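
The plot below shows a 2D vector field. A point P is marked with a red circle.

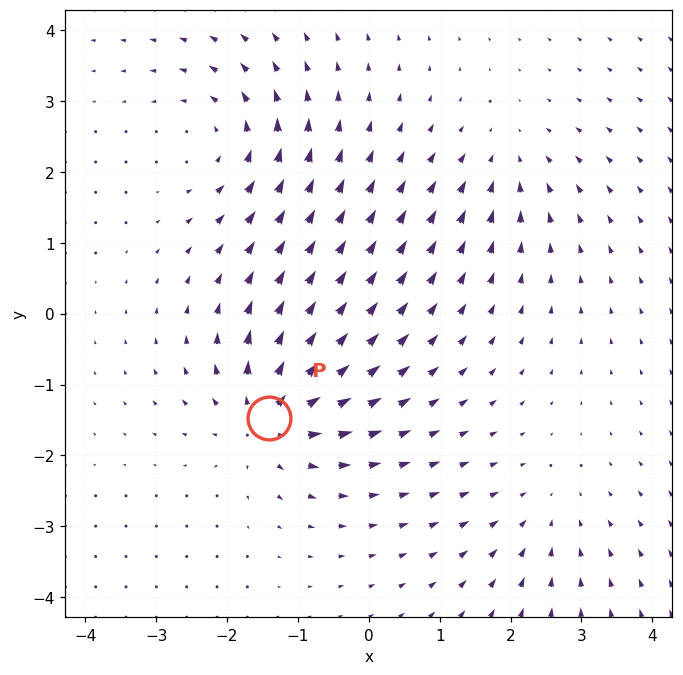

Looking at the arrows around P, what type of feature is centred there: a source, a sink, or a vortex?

source

At P (-1.4, -1.5) the arrows spread outward. Divergence about +6, curl ≈0 — positive divergence with near-zero curl is a source.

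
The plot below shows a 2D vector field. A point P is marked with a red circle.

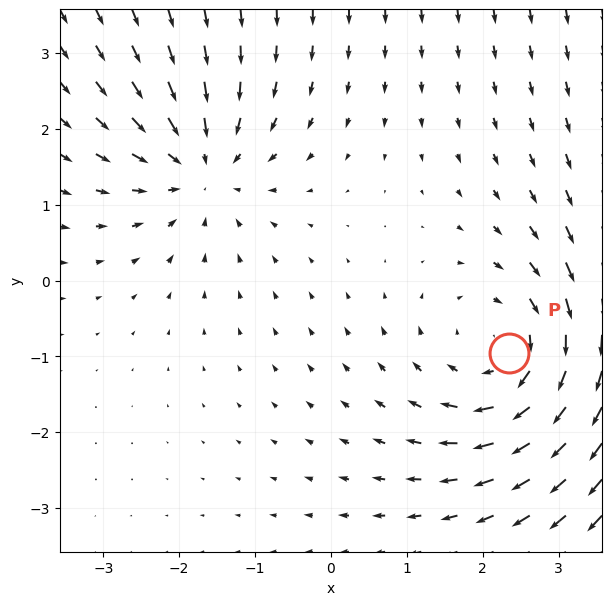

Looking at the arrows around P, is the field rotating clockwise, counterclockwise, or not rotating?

Near P at (2.4, -1.0) the arrows circulate clockwise. The curl (z-component) there is about -3; negative curl means clockwise rotation.

clockwise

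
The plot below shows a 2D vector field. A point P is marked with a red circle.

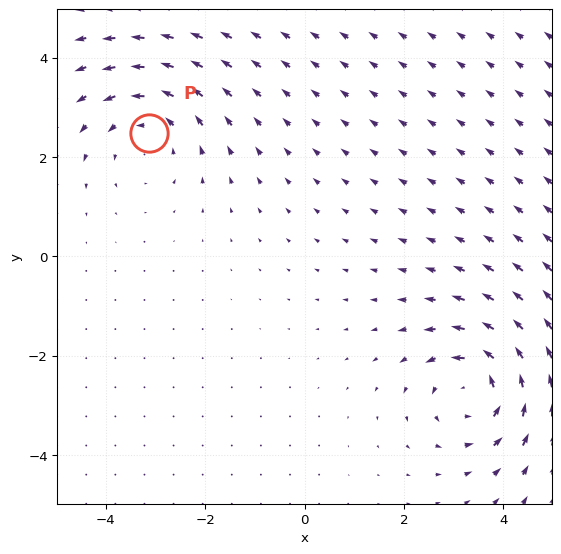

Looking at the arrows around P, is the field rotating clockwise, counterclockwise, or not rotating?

Near P at (-3.1, 2.5) the arrows circulate counterclockwise. The curl (z-component) there is about +2; positive curl means counterclockwise rotation.

counterclockwise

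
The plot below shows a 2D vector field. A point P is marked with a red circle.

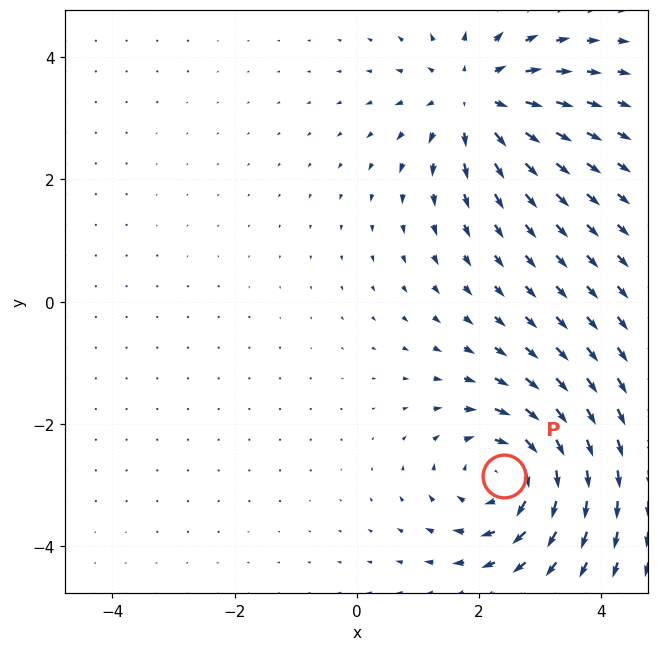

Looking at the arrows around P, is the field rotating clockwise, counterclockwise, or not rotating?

Near P at (2.4, -2.9) the arrows circulate clockwise. The curl (z-component) there is about -5; negative curl means clockwise rotation.

clockwise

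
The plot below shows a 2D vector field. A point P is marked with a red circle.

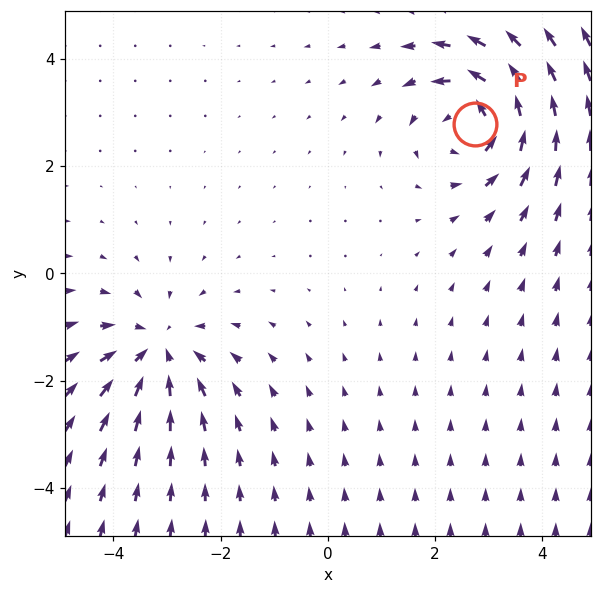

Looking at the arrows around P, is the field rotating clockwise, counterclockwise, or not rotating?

Near P at (2.7, 2.8) the arrows circulate counterclockwise. The curl (z-component) there is about +4; positive curl means counterclockwise rotation.

counterclockwise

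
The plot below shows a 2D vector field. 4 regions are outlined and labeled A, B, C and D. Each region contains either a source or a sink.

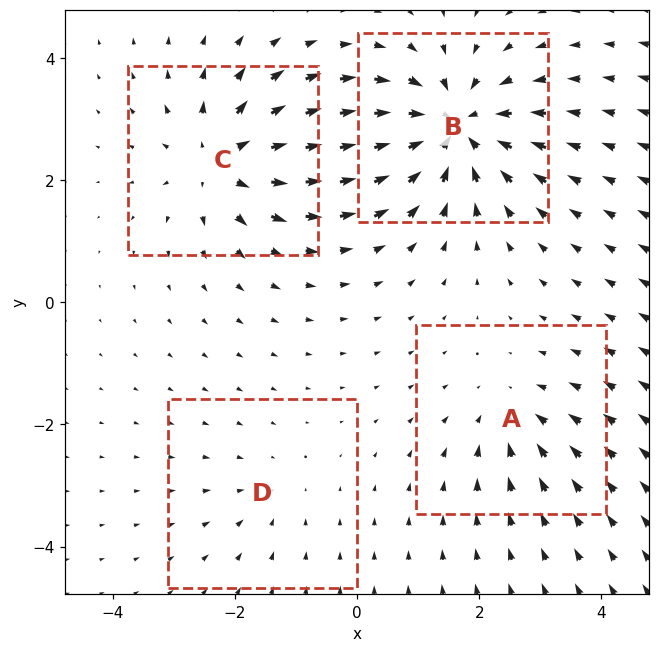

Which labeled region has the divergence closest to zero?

D

Divergence at each region's feature centre — A: about -3, B: about -7, C: about +5, D: about -2. Region D is closest to zero.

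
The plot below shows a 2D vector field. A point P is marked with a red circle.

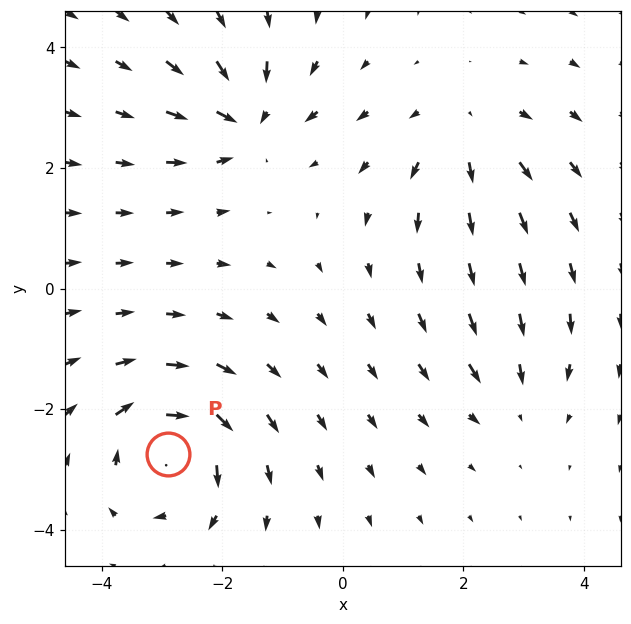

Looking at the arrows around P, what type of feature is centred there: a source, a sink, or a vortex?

vortex

At P (-2.9, -2.7) the arrows circulate clockwise. Divergence ≈0, curl about -6 — near-zero divergence with nonzero curl is a vortex.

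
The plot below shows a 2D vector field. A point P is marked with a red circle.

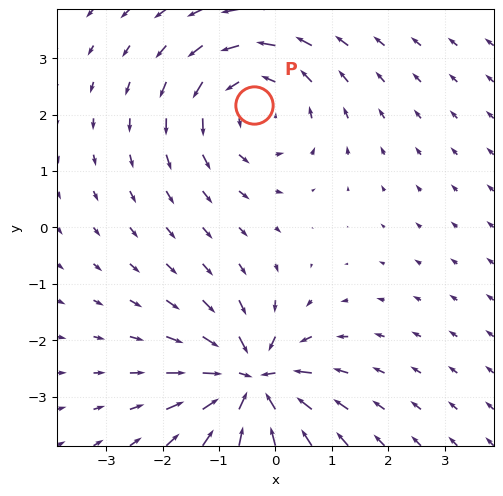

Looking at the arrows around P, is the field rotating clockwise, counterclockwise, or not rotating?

counterclockwise

Near P at (-0.4, 2.2) the arrows circulate counterclockwise. The curl (z-component) there is about +3; positive curl means counterclockwise rotation.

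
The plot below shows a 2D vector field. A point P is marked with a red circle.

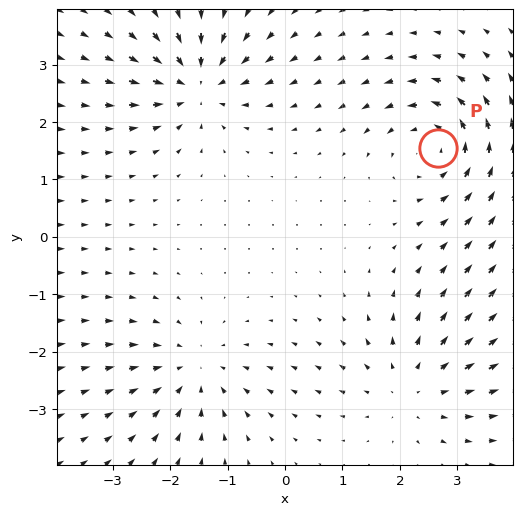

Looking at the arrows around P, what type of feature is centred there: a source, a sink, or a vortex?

vortex

At P (2.7, 1.5) the arrows circulate counterclockwise. Divergence ≈0, curl about +5 — near-zero divergence with nonzero curl is a vortex.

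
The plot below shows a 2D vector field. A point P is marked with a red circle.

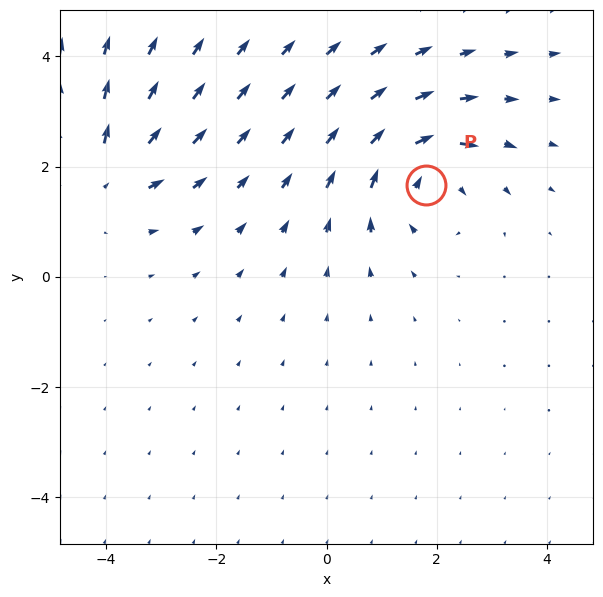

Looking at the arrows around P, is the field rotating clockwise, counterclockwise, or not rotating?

clockwise

Near P at (1.8, 1.7) the arrows circulate clockwise. The curl (z-component) there is about -5; negative curl means clockwise rotation.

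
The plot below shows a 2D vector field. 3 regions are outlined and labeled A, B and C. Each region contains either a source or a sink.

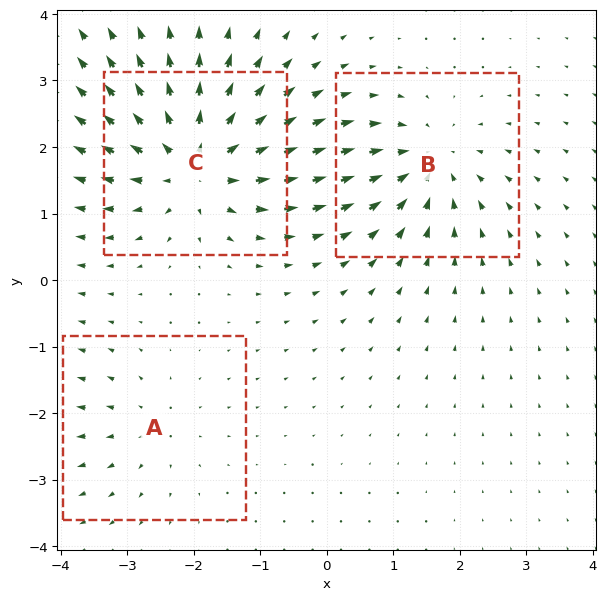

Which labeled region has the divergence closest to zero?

A

Divergence at each region's feature centre — A: about +2, B: about -4, C: about +5. Region A is closest to zero.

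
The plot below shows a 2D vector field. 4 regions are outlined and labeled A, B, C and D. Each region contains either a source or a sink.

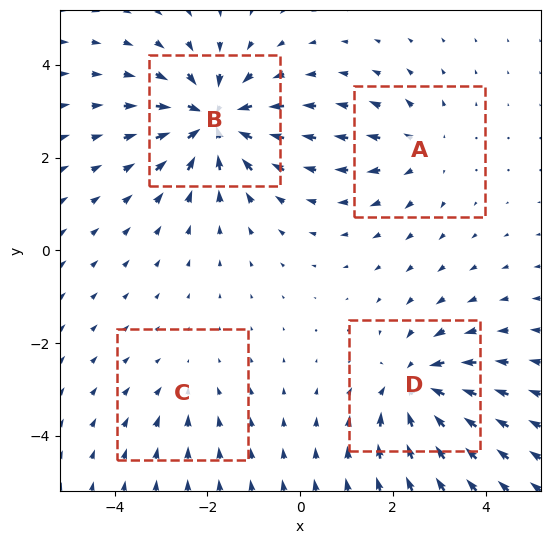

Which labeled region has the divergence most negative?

Divergence at each region's feature centre — A: about +3, B: about -7, C: about -2, D: about -6. Region B is most negative.

B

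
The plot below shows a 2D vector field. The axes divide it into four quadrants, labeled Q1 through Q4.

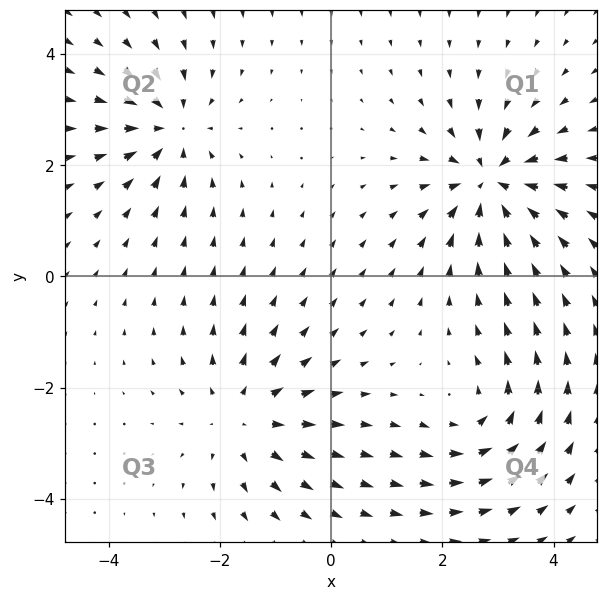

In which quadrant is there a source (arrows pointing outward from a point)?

Q3

The source sits at approximately (-1.6, -2.5), which lies in quadrant Q3. The divergence there is about +3, positive as expected for a source.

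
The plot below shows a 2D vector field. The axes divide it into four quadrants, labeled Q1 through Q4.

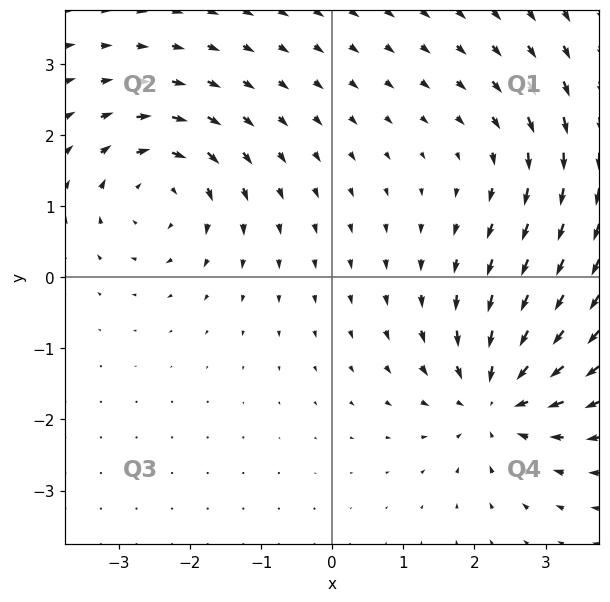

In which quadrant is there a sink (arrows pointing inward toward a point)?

The sink sits at approximately (2.3, -1.7), which lies in quadrant Q4. The divergence there is about -5, negative as expected for a sink.

Q4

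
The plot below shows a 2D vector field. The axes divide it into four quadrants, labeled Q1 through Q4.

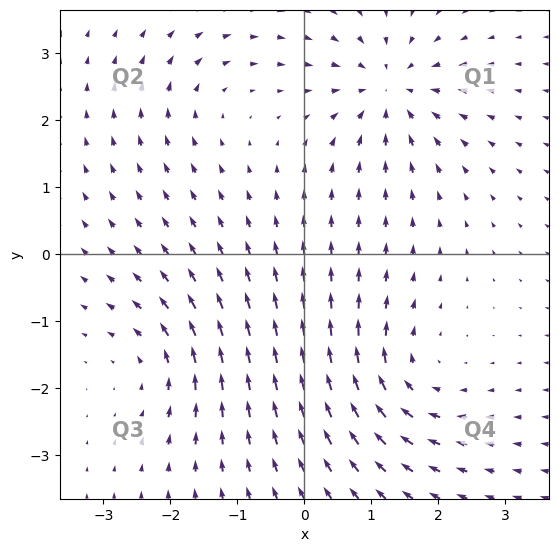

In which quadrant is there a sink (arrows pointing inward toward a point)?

Q1

The sink sits at approximately (1.3, 2.5), which lies in quadrant Q1. The divergence there is about -6, negative as expected for a sink.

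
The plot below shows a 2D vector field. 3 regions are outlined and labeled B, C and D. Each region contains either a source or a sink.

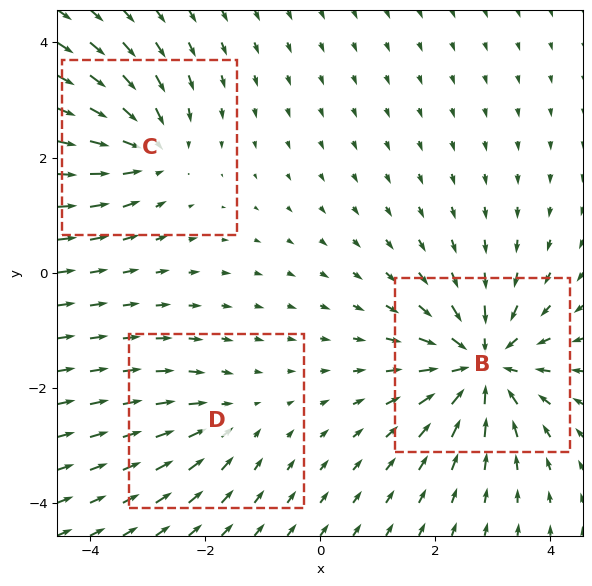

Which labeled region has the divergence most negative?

Divergence at each region's feature centre — B: about -5, C: about -3, D: about -2. Region B is most negative.

B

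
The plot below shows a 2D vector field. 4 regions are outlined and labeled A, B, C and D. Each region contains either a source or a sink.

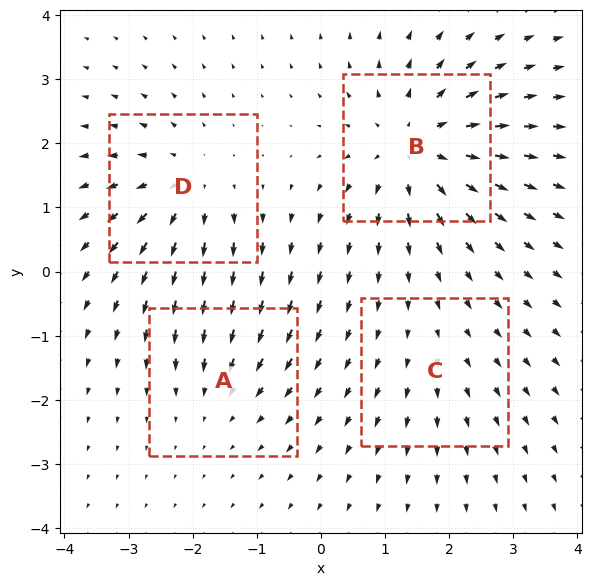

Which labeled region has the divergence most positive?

Divergence at each region's feature centre — A: about -3, B: about +7, C: about +2, D: about +5. Region B is most positive.

B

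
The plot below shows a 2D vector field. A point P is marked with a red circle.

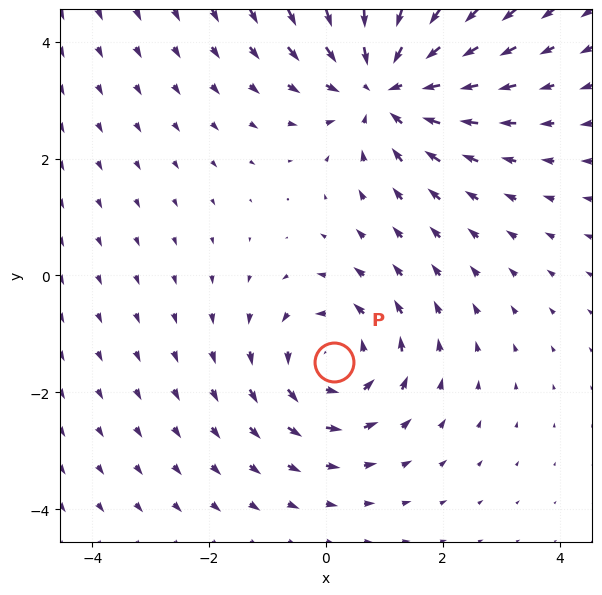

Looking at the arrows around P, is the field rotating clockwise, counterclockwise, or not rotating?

counterclockwise

Near P at (0.1, -1.5) the arrows circulate counterclockwise. The curl (z-component) there is about +3; positive curl means counterclockwise rotation.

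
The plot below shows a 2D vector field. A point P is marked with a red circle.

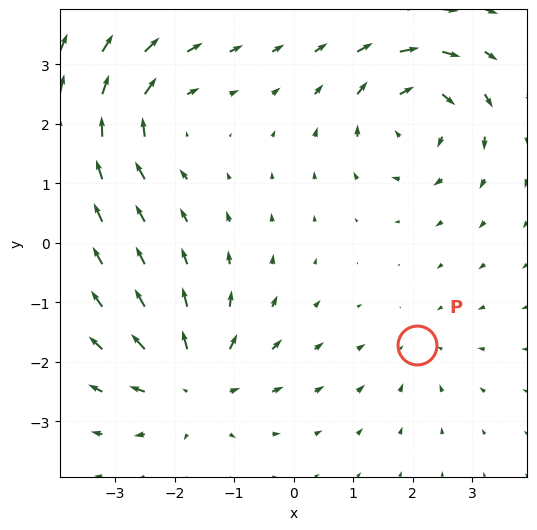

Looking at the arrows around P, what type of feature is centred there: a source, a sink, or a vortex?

At P (2.1, -1.7) the arrows converge inward. Divergence about -2, curl ≈0 — negative divergence with near-zero curl is a sink.

sink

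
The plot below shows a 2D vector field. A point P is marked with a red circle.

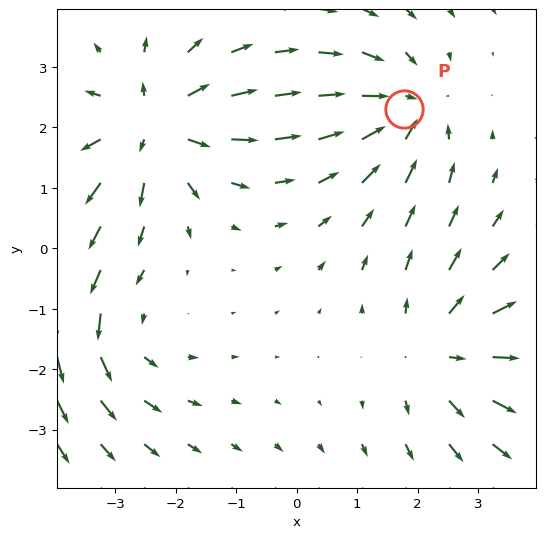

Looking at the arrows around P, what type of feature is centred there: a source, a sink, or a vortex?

At P (1.8, 2.3) the arrows converge inward. Divergence about -4, curl ≈0 — negative divergence with near-zero curl is a sink.

sink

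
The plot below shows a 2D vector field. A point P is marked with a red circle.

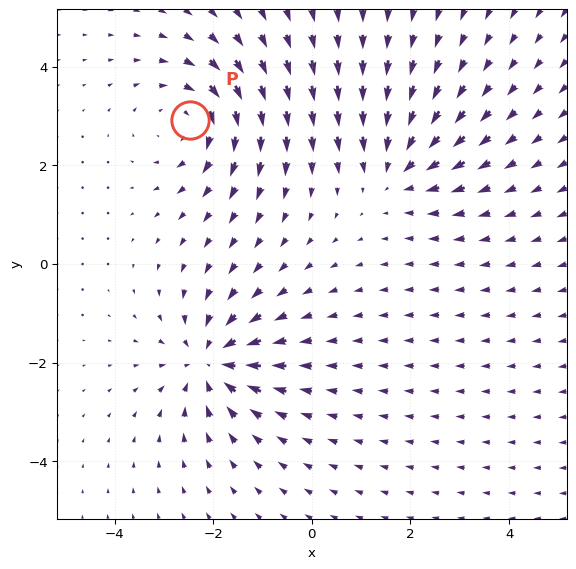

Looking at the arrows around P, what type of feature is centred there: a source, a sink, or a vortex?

At P (-2.5, 2.9) the arrows circulate clockwise. Divergence ≈0, curl about -3 — near-zero divergence with nonzero curl is a vortex.

vortex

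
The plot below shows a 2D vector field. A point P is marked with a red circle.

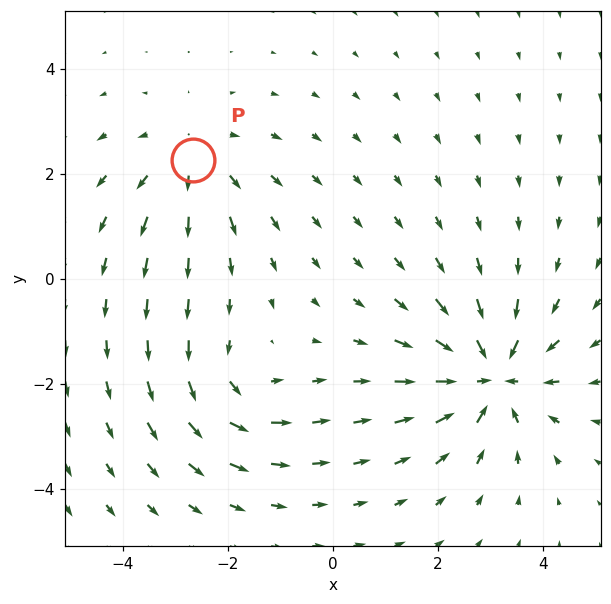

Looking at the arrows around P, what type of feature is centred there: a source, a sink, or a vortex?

source

At P (-2.7, 2.3) the arrows spread outward. Divergence about +3, curl ≈0 — positive divergence with near-zero curl is a source.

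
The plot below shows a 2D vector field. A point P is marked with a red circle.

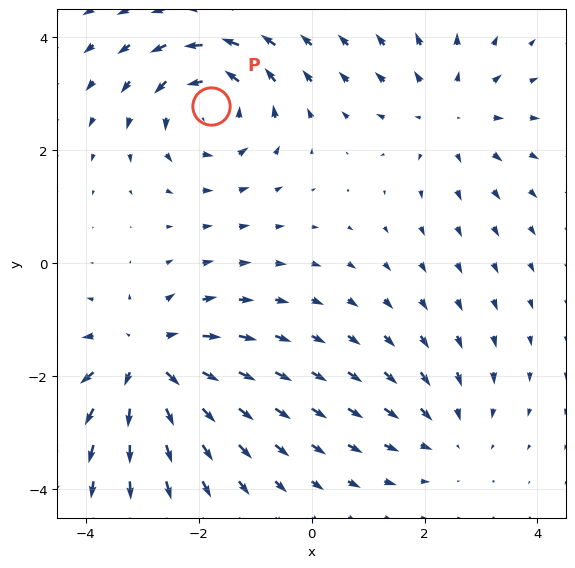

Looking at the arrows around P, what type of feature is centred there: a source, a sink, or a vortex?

At P (-1.8, 2.8) the arrows circulate counterclockwise. Divergence ≈0, curl about +5 — near-zero divergence with nonzero curl is a vortex.

vortex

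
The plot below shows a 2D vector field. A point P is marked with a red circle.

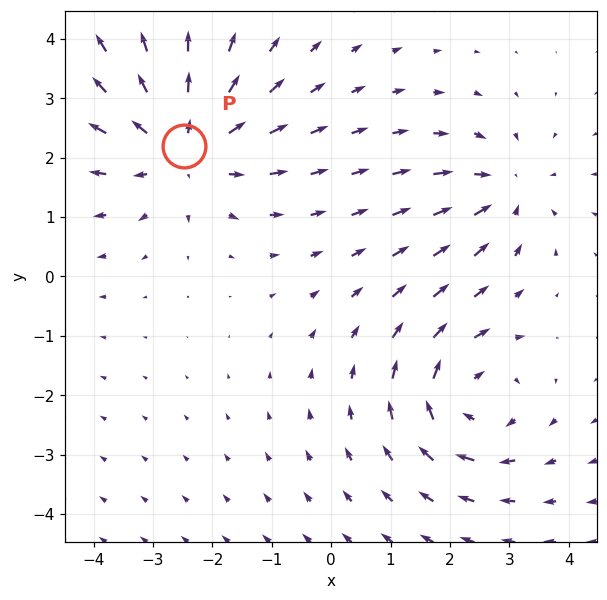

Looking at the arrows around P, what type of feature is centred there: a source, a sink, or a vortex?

source

At P (-2.5, 2.2) the arrows spread outward. Divergence about +4, curl ≈0 — positive divergence with near-zero curl is a source.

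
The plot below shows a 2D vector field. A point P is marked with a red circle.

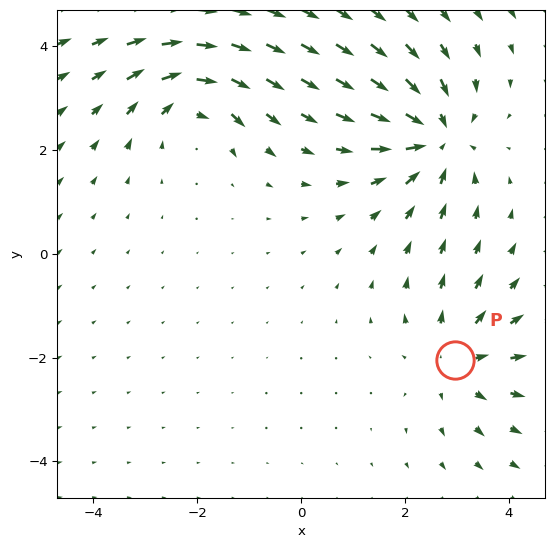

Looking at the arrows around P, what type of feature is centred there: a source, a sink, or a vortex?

source

At P (3.0, -2.1) the arrows spread outward. Divergence about +3, curl ≈0 — positive divergence with near-zero curl is a source.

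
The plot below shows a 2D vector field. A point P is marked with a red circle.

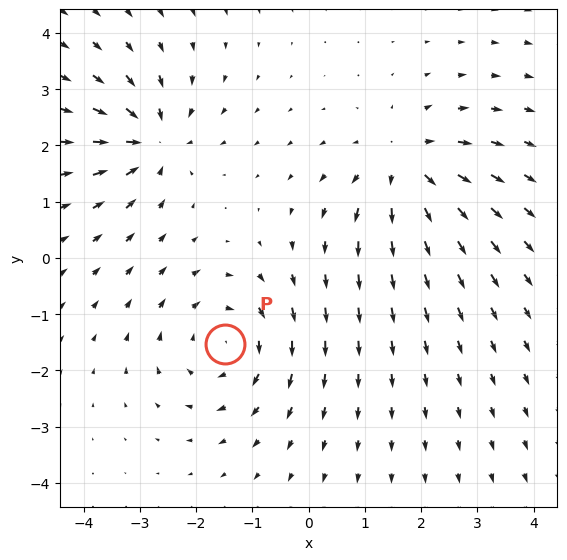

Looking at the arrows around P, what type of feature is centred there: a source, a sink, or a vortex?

vortex

At P (-1.5, -1.5) the arrows circulate clockwise. Divergence ≈0, curl about -3 — near-zero divergence with nonzero curl is a vortex.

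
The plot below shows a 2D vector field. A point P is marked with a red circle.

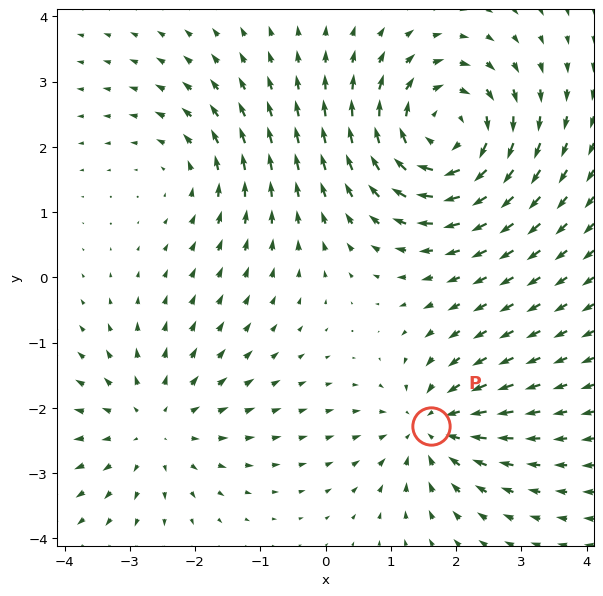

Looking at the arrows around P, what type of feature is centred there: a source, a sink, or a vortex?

sink

At P (1.6, -2.3) the arrows converge inward. Divergence about -4, curl ≈0 — negative divergence with near-zero curl is a sink.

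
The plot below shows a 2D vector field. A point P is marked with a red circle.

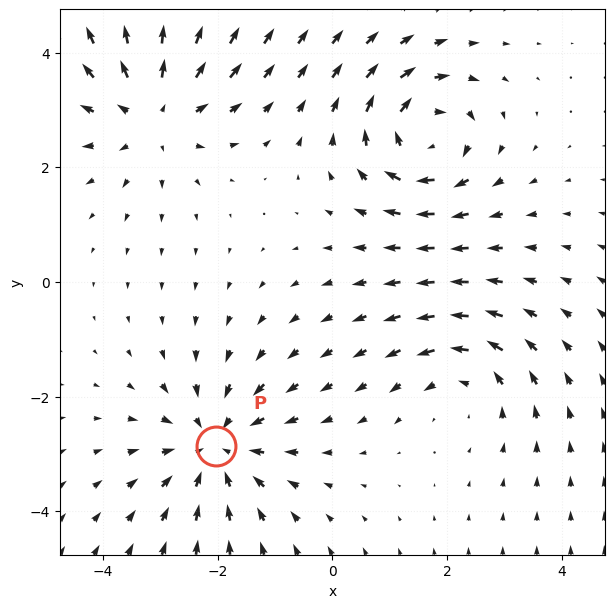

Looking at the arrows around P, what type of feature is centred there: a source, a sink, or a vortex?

sink

At P (-2.0, -2.9) the arrows converge inward. Divergence about -3, curl ≈0 — negative divergence with near-zero curl is a sink.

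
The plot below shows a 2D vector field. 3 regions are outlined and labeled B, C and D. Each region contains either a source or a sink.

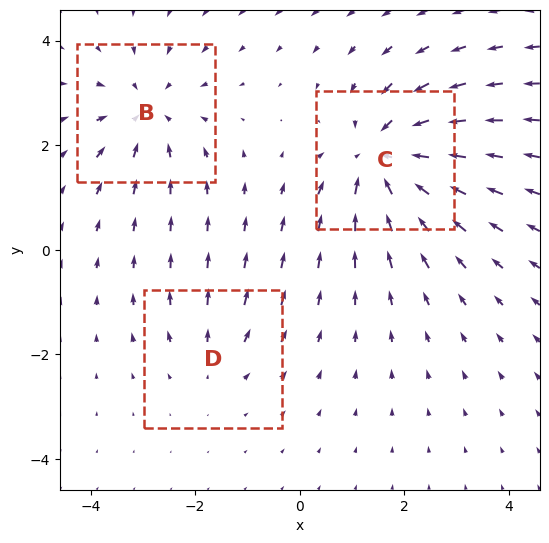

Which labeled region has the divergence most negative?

C

Divergence at each region's feature centre — B: about -3, C: about -5, D: about +2. Region C is most negative.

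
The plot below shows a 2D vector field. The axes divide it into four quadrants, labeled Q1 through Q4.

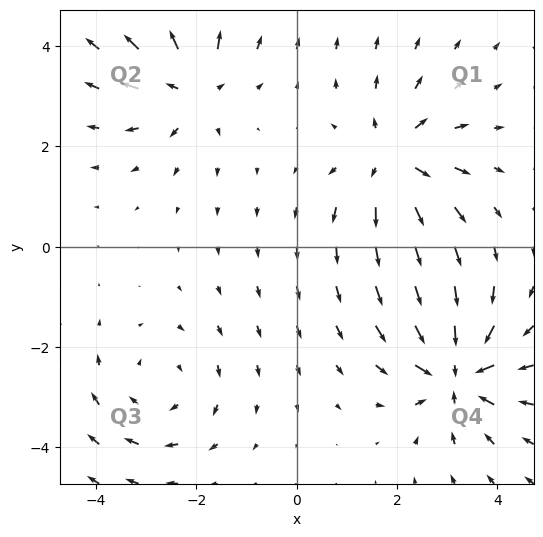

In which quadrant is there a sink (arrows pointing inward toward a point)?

The sink sits at approximately (3.2, -2.5), which lies in quadrant Q4. The divergence there is about -7, negative as expected for a sink.

Q4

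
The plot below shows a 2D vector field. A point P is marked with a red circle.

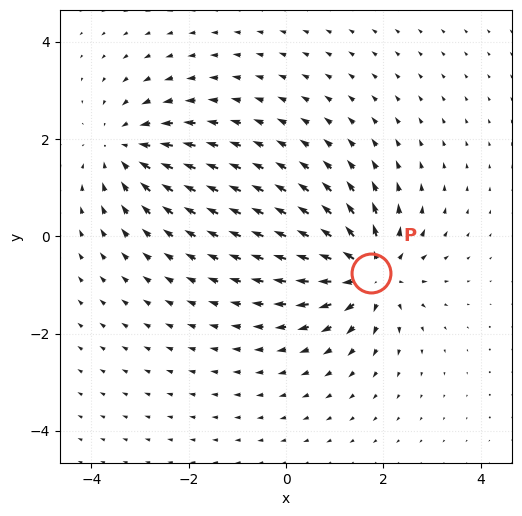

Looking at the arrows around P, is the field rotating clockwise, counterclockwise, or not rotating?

Near P at (1.8, -0.8) the arrows show no circulation. The curl there is ≈0.

not rotating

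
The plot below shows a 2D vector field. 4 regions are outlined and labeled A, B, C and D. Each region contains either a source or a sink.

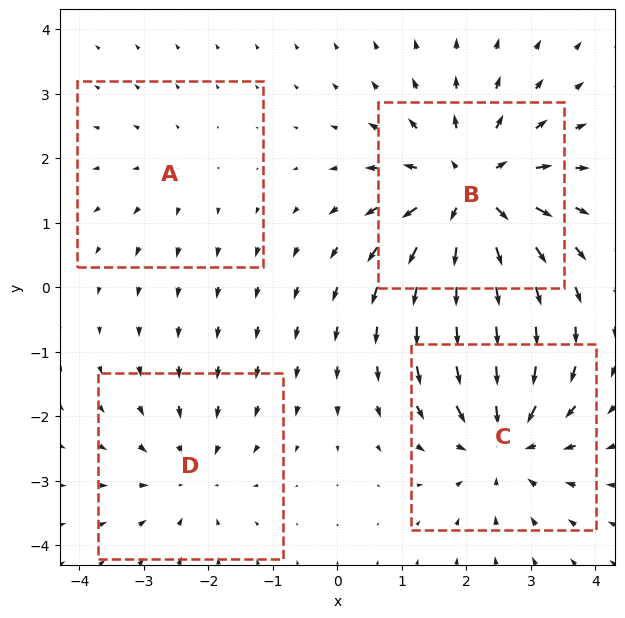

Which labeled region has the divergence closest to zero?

Divergence at each region's feature centre — A: about +2, B: about +6, C: about -5, D: about -3. Region A is closest to zero.

A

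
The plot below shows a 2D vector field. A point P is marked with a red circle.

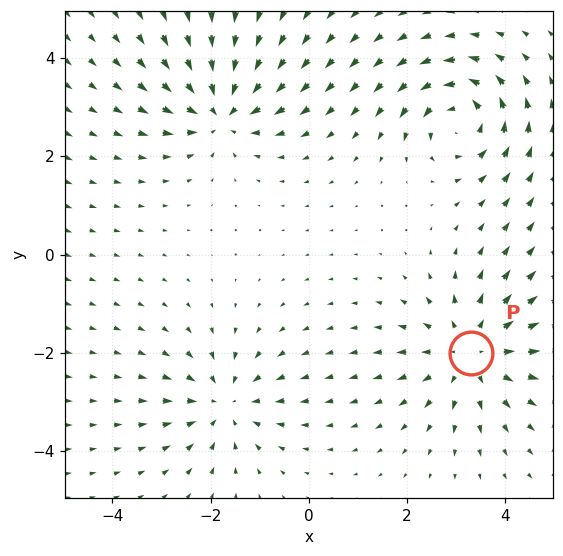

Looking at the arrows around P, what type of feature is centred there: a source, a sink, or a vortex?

source

At P (3.3, -2.0) the arrows spread outward. Divergence about +4, curl ≈0 — positive divergence with near-zero curl is a source.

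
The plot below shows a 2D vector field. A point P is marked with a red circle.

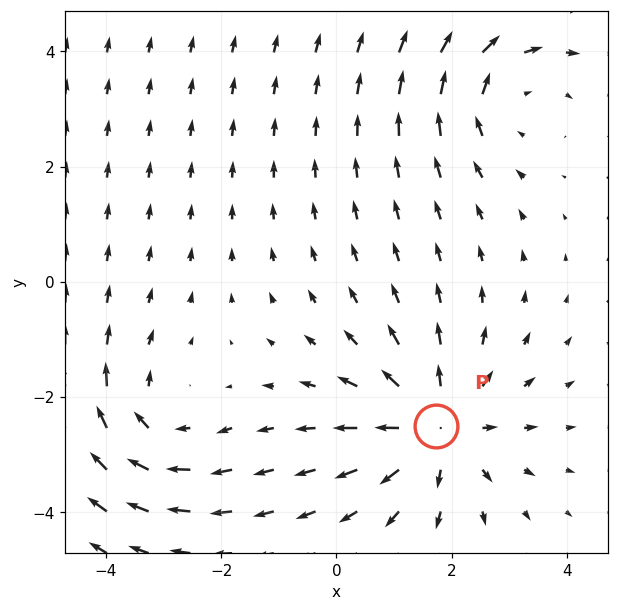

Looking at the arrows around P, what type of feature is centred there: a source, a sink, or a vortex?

source

At P (1.7, -2.5) the arrows spread outward. Divergence about +5, curl ≈0 — positive divergence with near-zero curl is a source.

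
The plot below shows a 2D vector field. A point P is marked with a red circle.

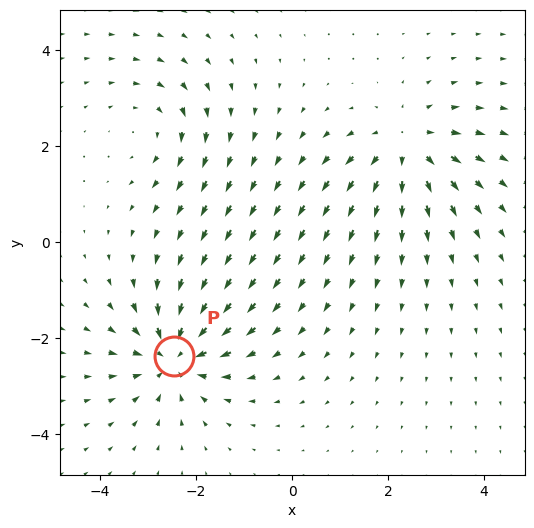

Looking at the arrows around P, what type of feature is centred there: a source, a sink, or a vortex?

At P (-2.5, -2.4) the arrows converge inward. Divergence about -5, curl ≈0 — negative divergence with near-zero curl is a sink.

sink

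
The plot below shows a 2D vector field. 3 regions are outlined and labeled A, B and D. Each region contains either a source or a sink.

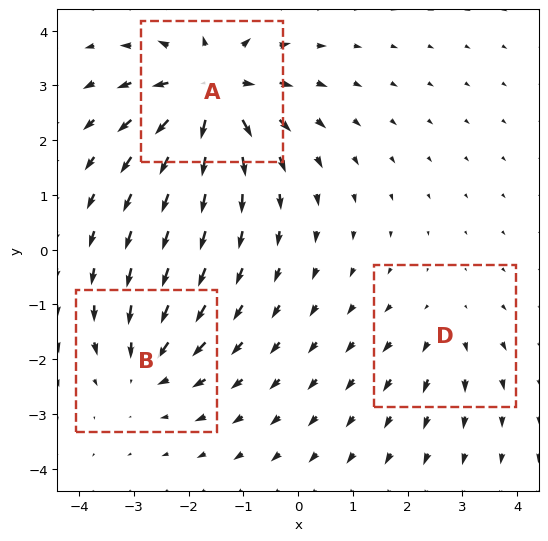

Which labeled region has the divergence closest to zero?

Divergence at each region's feature centre — A: about +6, B: about -3, D: about +2. Region D is closest to zero.

D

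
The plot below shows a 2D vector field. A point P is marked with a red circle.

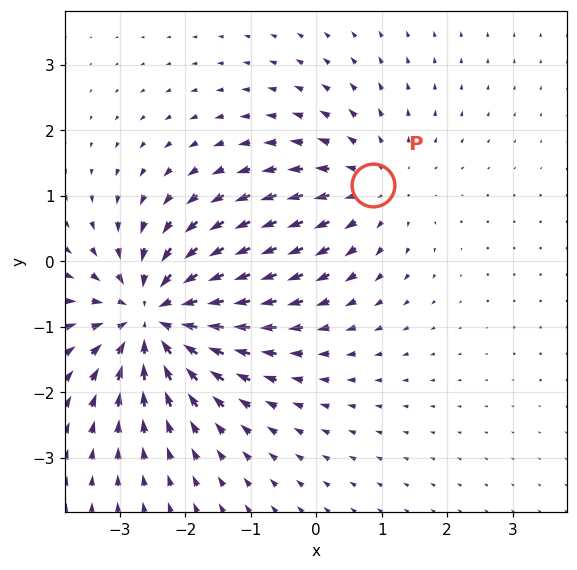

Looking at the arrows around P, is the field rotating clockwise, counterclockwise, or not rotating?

Near P at (0.9, 1.2) the arrows show no circulation. The curl there is ≈0.

not rotating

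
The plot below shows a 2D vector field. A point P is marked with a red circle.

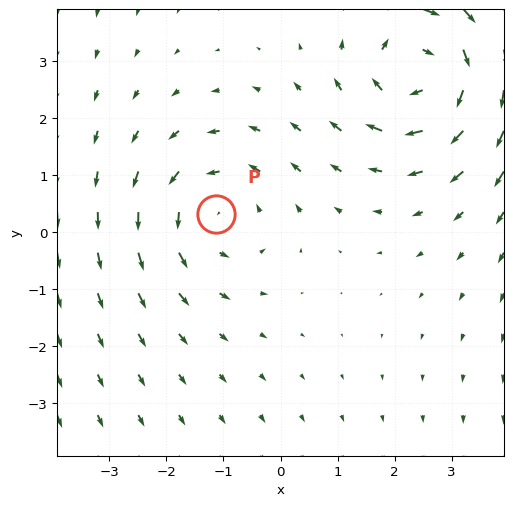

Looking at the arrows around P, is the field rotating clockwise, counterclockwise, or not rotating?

counterclockwise

Near P at (-1.1, 0.3) the arrows circulate counterclockwise. The curl (z-component) there is about +2; positive curl means counterclockwise rotation.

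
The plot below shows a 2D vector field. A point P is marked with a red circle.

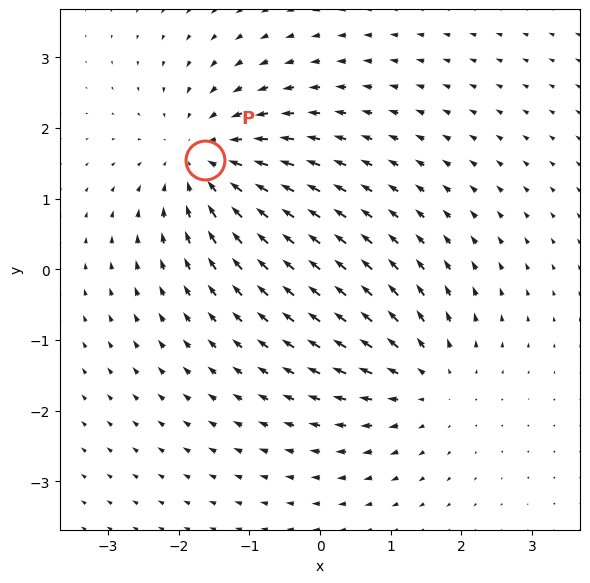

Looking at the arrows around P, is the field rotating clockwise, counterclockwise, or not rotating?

Near P at (-1.6, 1.6) the arrows show no circulation. The curl there is ≈0.

not rotating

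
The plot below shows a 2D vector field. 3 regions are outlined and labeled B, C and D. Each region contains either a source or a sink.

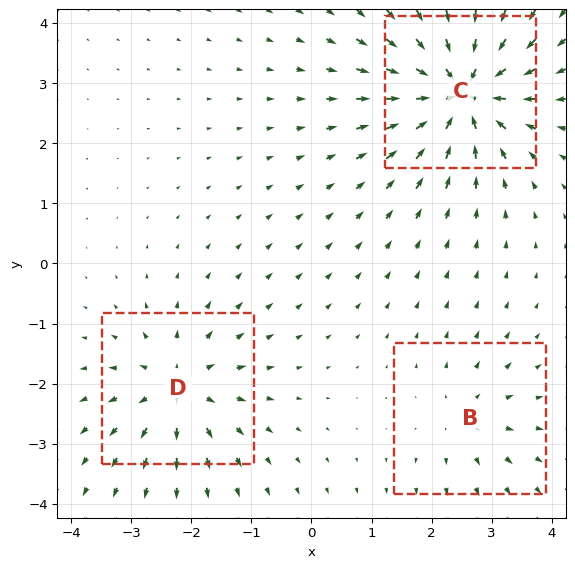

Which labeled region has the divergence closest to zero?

Divergence at each region's feature centre — B: about +3, C: about -6, D: about +4. Region B is closest to zero.

B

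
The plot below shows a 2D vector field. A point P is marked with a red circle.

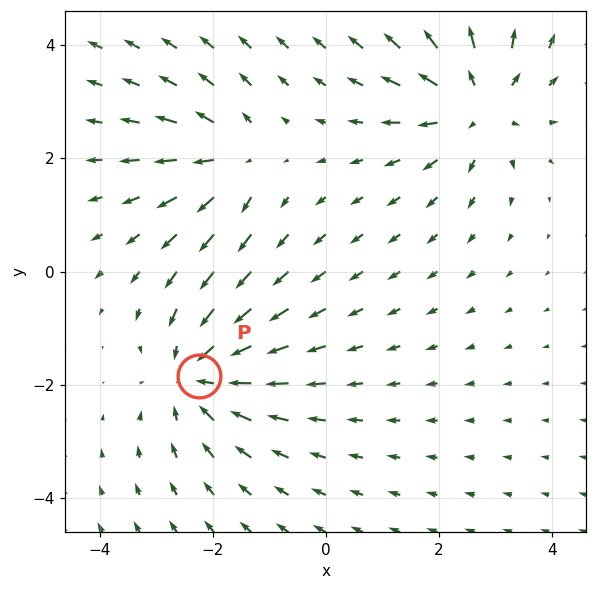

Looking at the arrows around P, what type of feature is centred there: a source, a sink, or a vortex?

At P (-2.2, -1.8) the arrows converge inward. Divergence about -4, curl ≈0 — negative divergence with near-zero curl is a sink.

sink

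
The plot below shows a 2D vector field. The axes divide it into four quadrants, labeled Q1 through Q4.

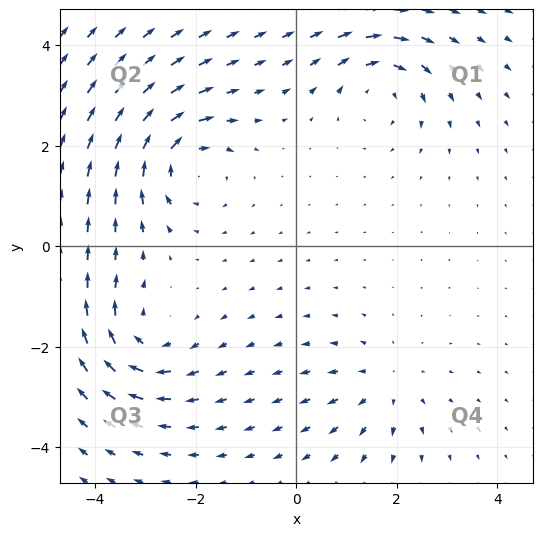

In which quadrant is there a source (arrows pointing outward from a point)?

Q4

The source sits at approximately (1.8, -2.8), which lies in quadrant Q4. The divergence there is about +3, positive as expected for a source.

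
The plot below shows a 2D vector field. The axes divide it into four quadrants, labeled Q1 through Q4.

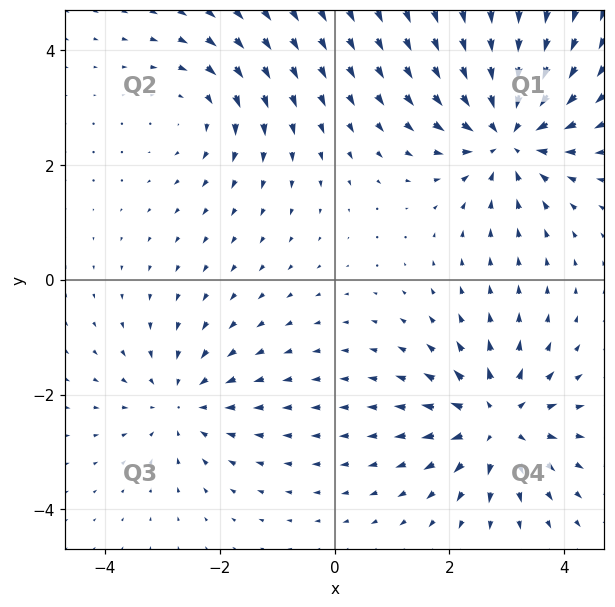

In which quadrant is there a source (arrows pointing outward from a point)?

Q4

The source sits at approximately (2.8, -2.5), which lies in quadrant Q4. The divergence there is about +5, positive as expected for a source.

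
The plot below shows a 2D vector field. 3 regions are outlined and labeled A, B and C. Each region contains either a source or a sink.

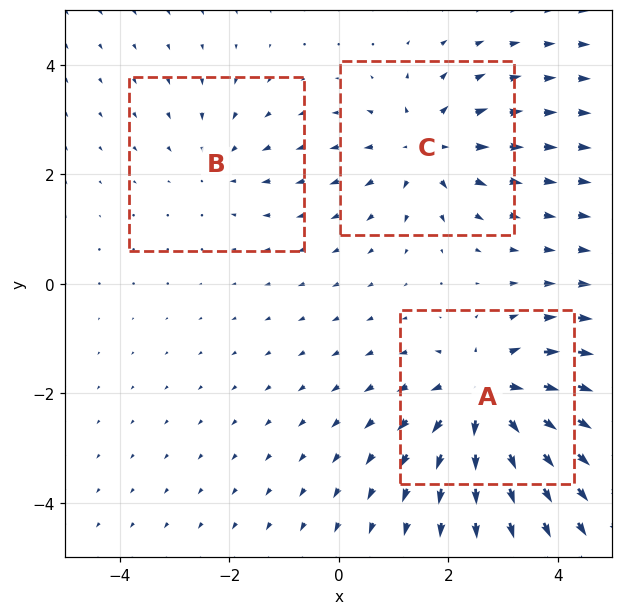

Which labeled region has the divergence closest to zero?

Divergence at each region's feature centre — A: about +5, B: about -2, C: about +3. Region B is closest to zero.

B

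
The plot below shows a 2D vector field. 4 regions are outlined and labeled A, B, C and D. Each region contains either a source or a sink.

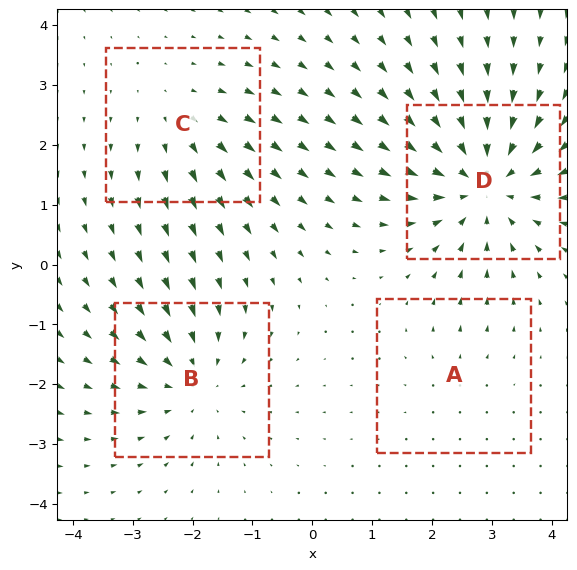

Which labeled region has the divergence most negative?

Divergence at each region's feature centre — A: about +2, B: about -4, C: about +3, D: about -6. Region D is most negative.

D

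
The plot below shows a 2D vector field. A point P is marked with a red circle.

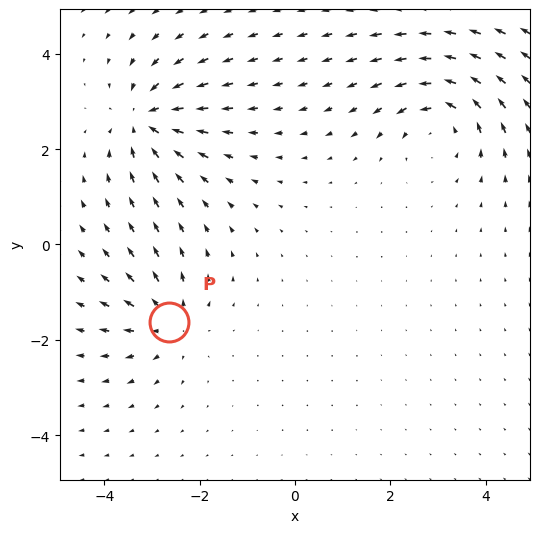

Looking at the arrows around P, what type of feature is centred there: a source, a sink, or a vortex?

source

At P (-2.6, -1.6) the arrows spread outward. Divergence about +4, curl ≈0 — positive divergence with near-zero curl is a source.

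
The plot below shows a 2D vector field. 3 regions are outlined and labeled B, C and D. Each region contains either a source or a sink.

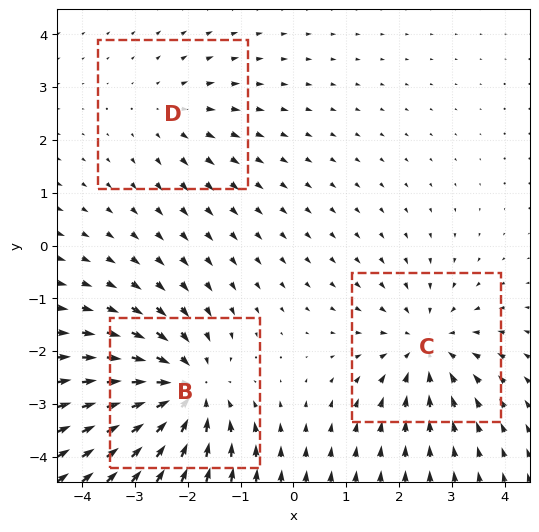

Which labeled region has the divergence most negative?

B

Divergence at each region's feature centre — B: about -4, C: about -3, D: about +2. Region B is most negative.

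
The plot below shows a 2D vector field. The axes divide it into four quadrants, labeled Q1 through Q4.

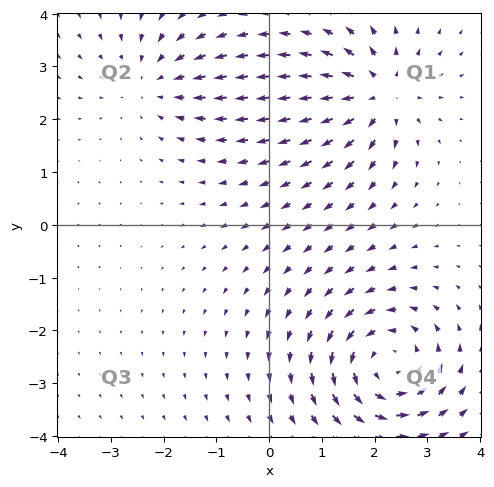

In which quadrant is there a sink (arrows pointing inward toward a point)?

The sink sits at approximately (-2.2, 2.7), which lies in quadrant Q2. The divergence there is about -2, negative as expected for a sink.

Q2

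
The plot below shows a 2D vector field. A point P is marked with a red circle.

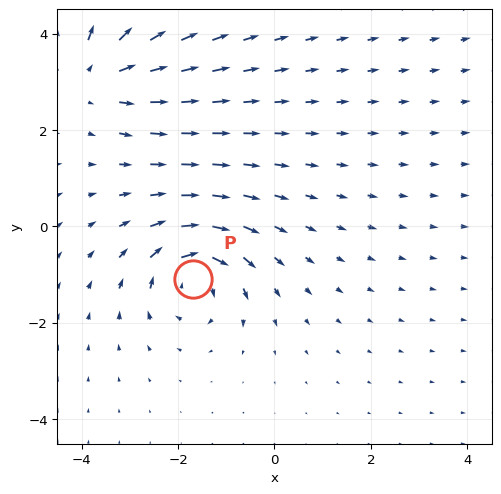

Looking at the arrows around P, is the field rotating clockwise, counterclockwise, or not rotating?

clockwise

Near P at (-1.7, -1.1) the arrows circulate clockwise. The curl (z-component) there is about -5; negative curl means clockwise rotation.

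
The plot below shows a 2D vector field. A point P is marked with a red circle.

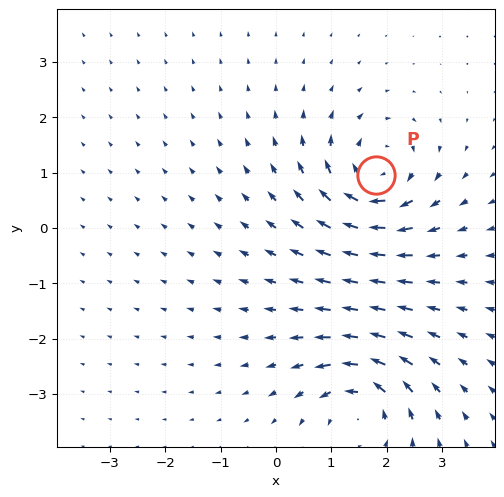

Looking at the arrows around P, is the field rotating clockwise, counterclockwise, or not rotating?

clockwise

Near P at (1.8, 1.0) the arrows circulate clockwise. The curl (z-component) there is about -4; negative curl means clockwise rotation.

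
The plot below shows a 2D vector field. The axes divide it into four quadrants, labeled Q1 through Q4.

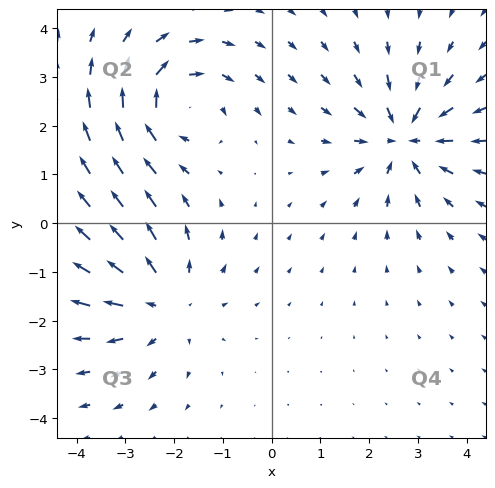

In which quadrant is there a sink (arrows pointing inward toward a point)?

Q1

The sink sits at approximately (2.7, 1.7), which lies in quadrant Q1. The divergence there is about -5, negative as expected for a sink.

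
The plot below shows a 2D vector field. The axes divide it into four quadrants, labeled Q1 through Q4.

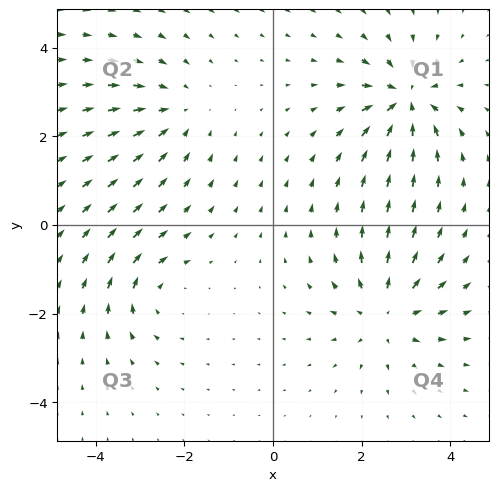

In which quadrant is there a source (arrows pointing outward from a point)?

Q4

The source sits at approximately (2.5, -2.0), which lies in quadrant Q4. The divergence there is about +4, positive as expected for a source.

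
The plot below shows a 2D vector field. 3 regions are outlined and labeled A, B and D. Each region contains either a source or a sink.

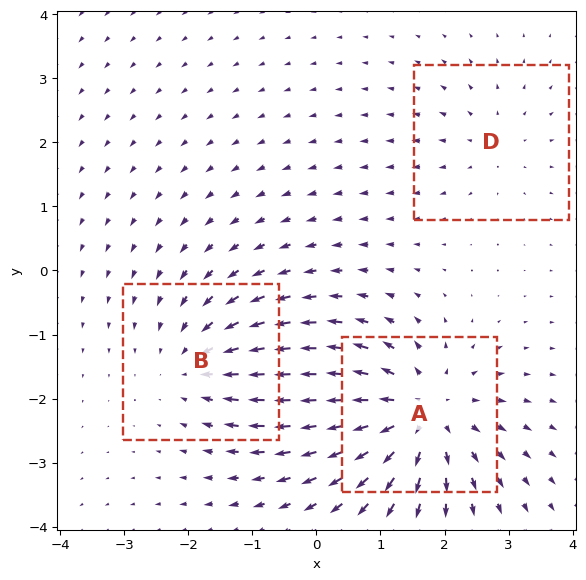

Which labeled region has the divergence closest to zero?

D

Divergence at each region's feature centre — A: about +5, B: about -3, D: about +2. Region D is closest to zero.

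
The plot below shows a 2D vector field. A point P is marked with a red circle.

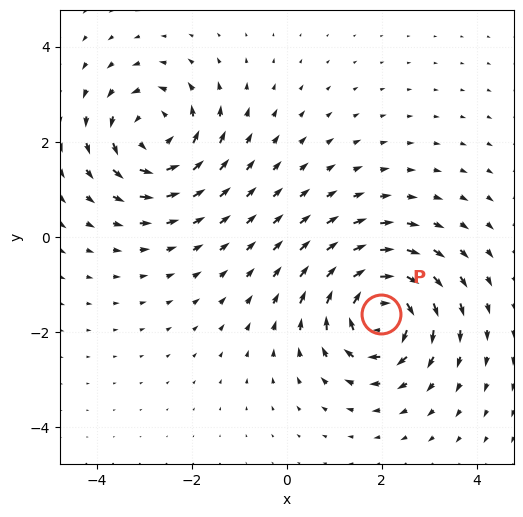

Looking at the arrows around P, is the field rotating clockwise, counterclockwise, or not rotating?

Near P at (2.0, -1.6) the arrows circulate clockwise. The curl (z-component) there is about -6; negative curl means clockwise rotation.

clockwise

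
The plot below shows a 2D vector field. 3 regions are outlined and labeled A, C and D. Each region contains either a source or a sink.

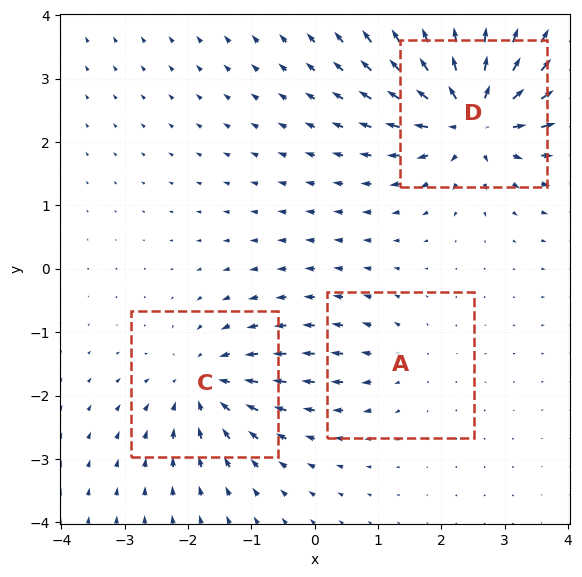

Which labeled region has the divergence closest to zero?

Divergence at each region's feature centre — A: about +2, C: about -4, D: about +6. Region A is closest to zero.

A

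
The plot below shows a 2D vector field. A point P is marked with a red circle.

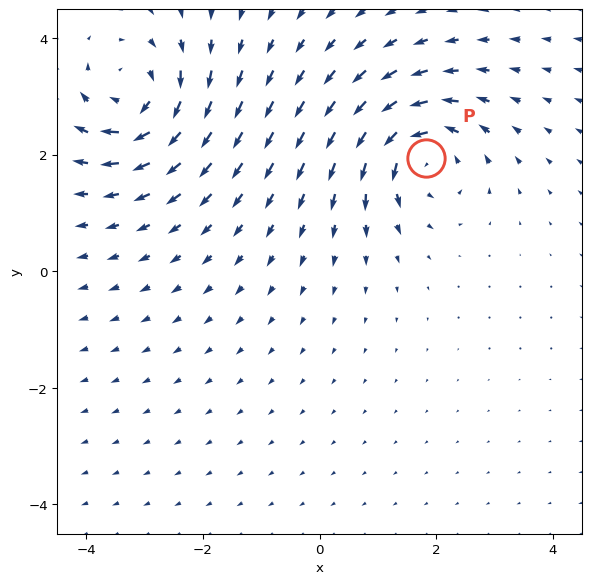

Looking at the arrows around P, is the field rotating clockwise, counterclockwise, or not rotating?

counterclockwise

Near P at (1.8, 1.9) the arrows circulate counterclockwise. The curl (z-component) there is about +6; positive curl means counterclockwise rotation.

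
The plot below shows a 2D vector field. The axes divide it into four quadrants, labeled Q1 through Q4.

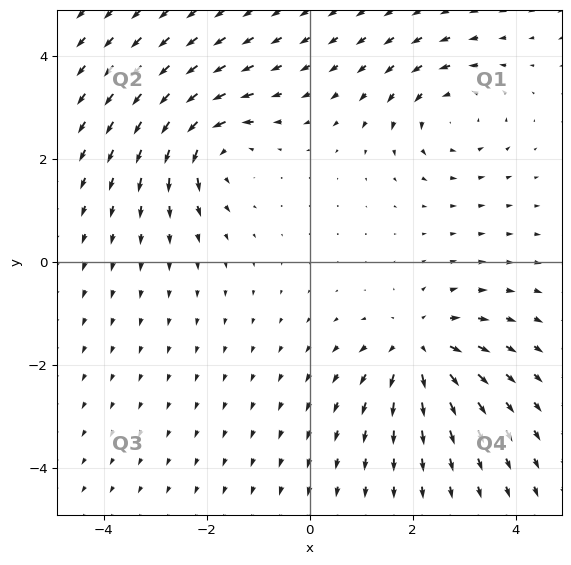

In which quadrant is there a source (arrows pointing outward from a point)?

The source sits at approximately (2.1, -1.6), which lies in quadrant Q4. The divergence there is about +4, positive as expected for a source.

Q4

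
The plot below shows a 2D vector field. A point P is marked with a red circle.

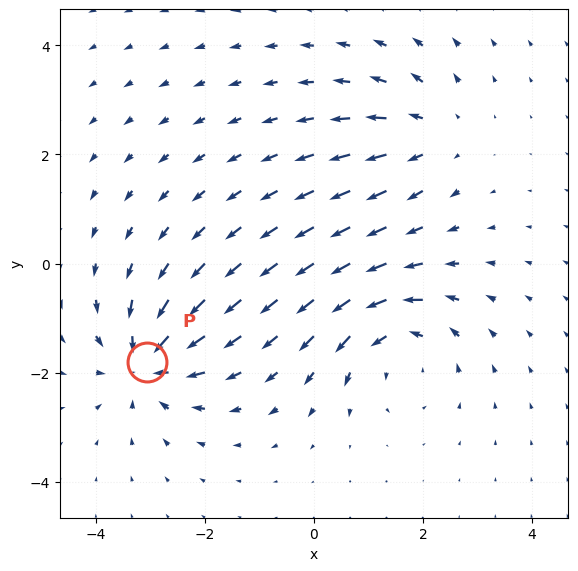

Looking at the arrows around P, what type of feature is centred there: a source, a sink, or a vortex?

At P (-3.1, -1.8) the arrows converge inward. Divergence about -6, curl ≈0 — negative divergence with near-zero curl is a sink.

sink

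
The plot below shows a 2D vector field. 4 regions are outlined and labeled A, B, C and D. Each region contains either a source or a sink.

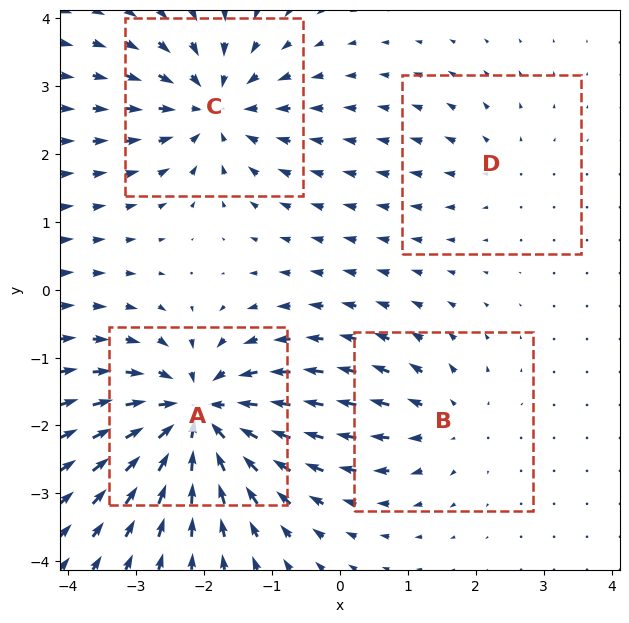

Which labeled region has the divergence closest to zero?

D

Divergence at each region's feature centre — A: about -8, B: about +4, C: about -6, D: about +2. Region D is closest to zero.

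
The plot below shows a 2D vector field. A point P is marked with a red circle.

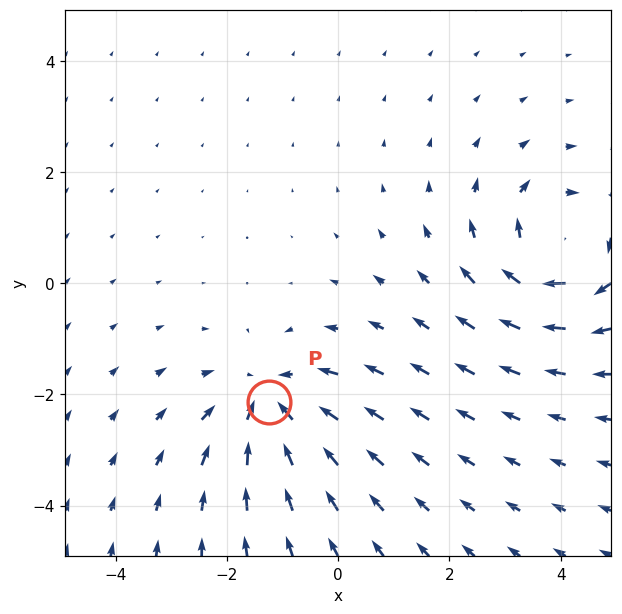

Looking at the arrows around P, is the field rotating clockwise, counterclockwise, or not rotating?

not rotating

Near P at (-1.2, -2.1) the arrows show no circulation. The curl there is ≈0.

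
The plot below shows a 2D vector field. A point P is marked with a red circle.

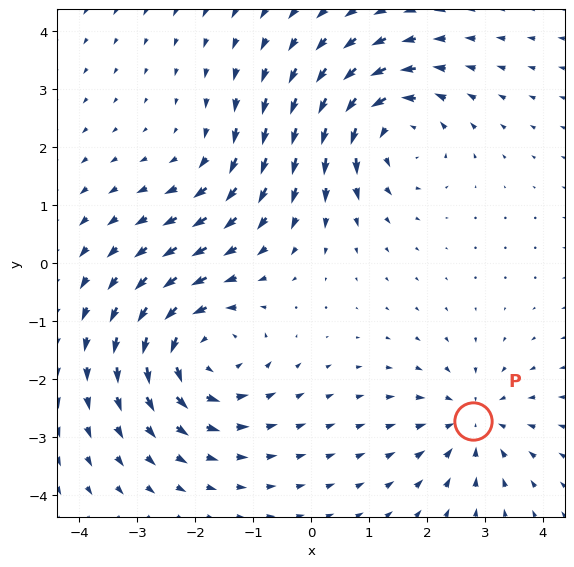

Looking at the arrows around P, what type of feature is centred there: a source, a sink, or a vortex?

sink

At P (2.8, -2.7) the arrows converge inward. Divergence about -3, curl ≈0 — negative divergence with near-zero curl is a sink.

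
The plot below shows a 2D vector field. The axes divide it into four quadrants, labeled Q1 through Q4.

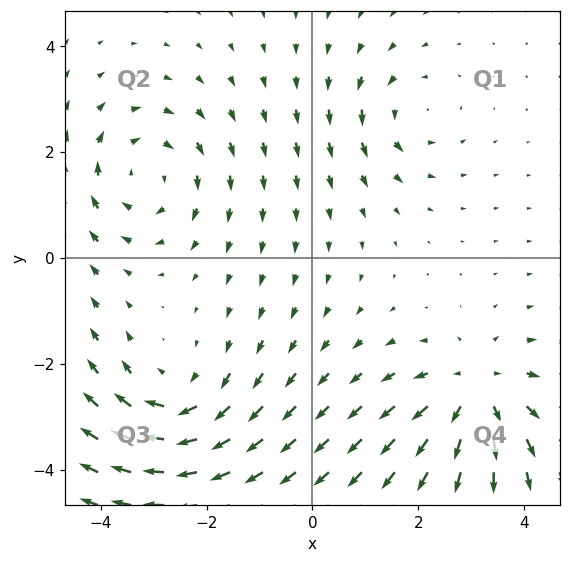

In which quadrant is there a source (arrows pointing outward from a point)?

Q4

The source sits at approximately (3.1, -2.5), which lies in quadrant Q4. The divergence there is about +5, positive as expected for a source.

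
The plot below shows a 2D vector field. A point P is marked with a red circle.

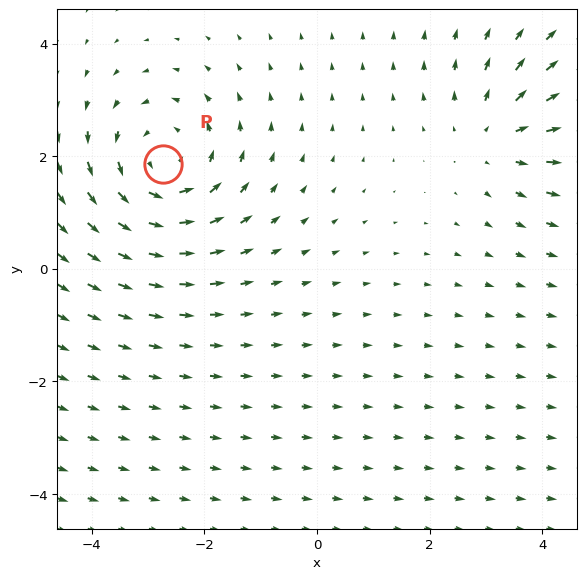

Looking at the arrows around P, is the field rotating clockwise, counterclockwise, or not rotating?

Near P at (-2.7, 1.9) the arrows circulate counterclockwise. The curl (z-component) there is about +4; positive curl means counterclockwise rotation.

counterclockwise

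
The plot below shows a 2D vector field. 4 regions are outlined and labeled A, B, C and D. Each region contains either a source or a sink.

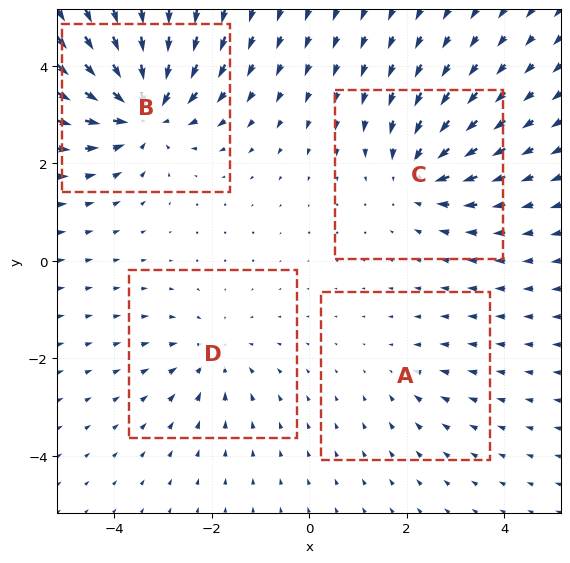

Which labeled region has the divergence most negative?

B

Divergence at each region's feature centre — A: about -2, B: about -7, C: about -4, D: about -3. Region B is most negative.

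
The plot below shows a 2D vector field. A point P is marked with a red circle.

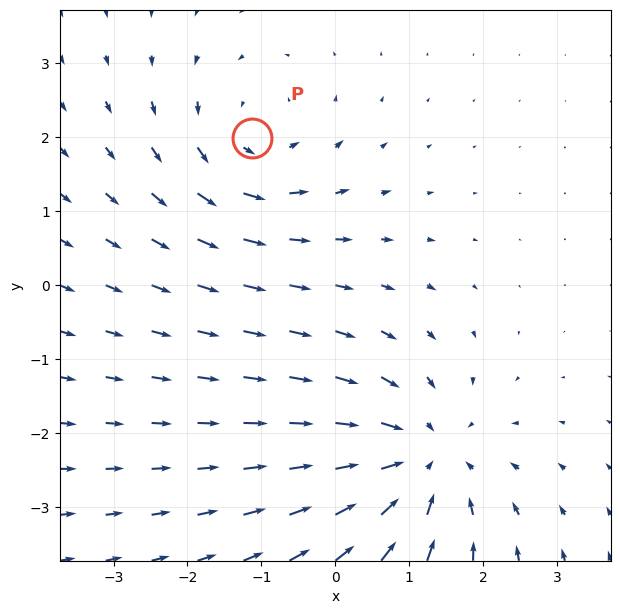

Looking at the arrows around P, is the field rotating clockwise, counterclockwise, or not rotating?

Near P at (-1.1, 2.0) the arrows circulate counterclockwise. The curl (z-component) there is about +3; positive curl means counterclockwise rotation.

counterclockwise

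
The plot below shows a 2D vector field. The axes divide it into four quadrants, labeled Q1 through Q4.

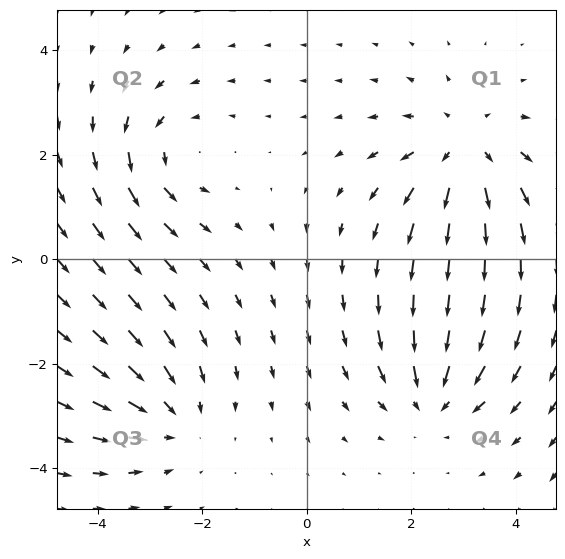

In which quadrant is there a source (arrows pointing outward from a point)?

Q1

The source sits at approximately (3.0, 2.1), which lies in quadrant Q1. The divergence there is about +4, positive as expected for a source.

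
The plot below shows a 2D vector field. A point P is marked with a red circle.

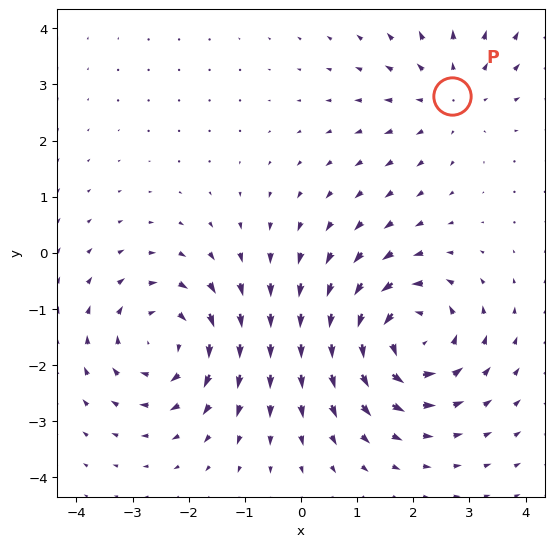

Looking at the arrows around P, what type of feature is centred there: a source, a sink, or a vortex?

At P (2.7, 2.8) the arrows spread outward. Divergence about +3, curl ≈0 — positive divergence with near-zero curl is a source.

source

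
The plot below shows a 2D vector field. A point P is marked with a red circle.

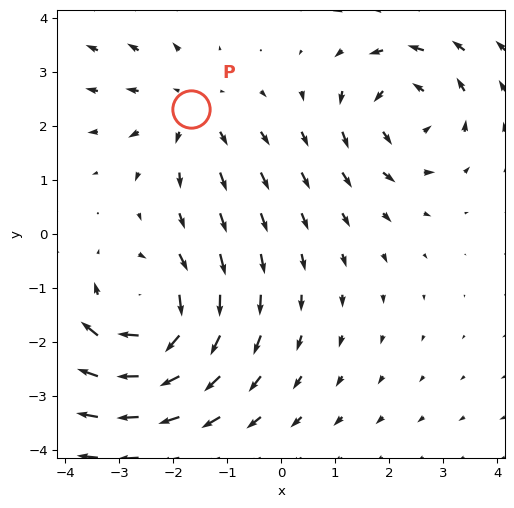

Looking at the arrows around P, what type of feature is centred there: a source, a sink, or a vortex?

source

At P (-1.7, 2.3) the arrows spread outward. Divergence about +2, curl ≈0 — positive divergence with near-zero curl is a source.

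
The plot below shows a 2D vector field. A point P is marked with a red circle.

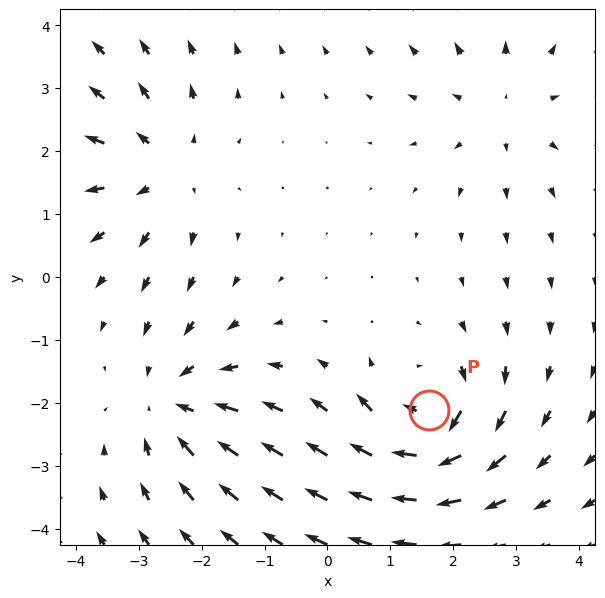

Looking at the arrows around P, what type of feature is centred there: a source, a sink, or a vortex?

At P (1.6, -2.1) the arrows circulate clockwise. Divergence ≈0, curl about -7 — near-zero divergence with nonzero curl is a vortex.

vortex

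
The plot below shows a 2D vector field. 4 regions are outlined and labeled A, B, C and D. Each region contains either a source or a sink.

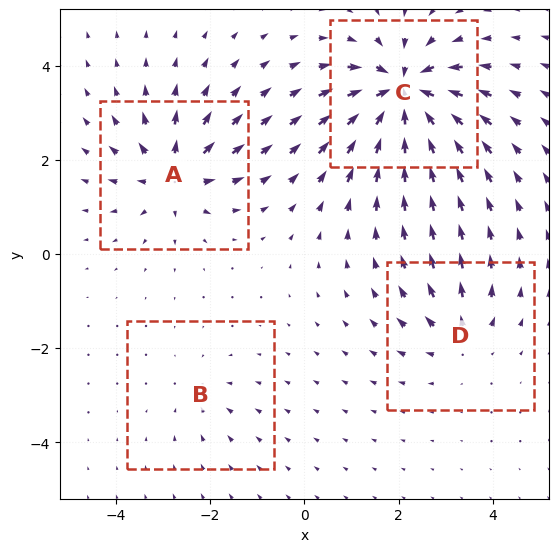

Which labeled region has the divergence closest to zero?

Divergence at each region's feature centre — A: about +6, B: about -2, C: about -9, D: about +4. Region B is closest to zero.

B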